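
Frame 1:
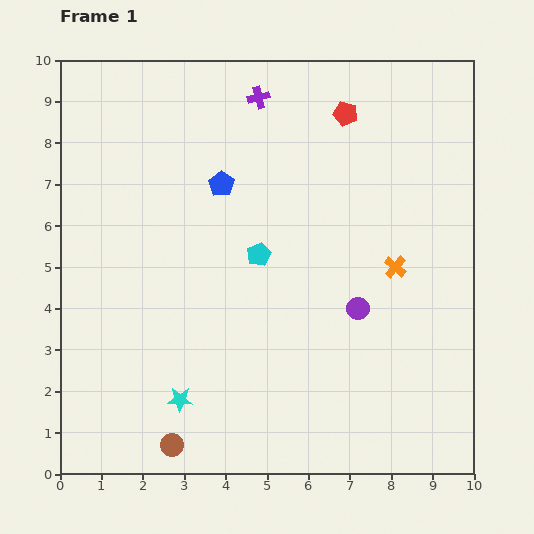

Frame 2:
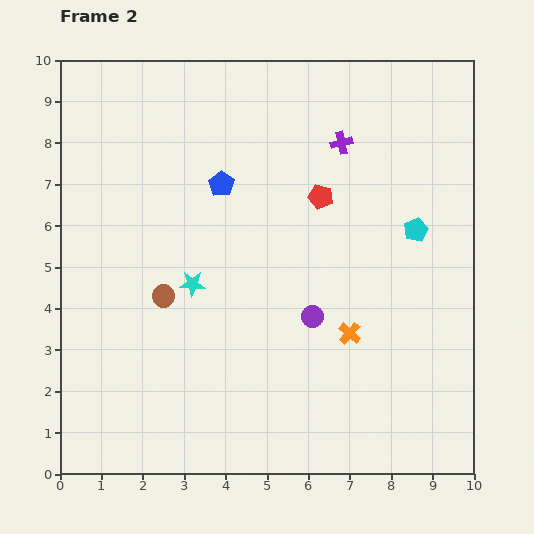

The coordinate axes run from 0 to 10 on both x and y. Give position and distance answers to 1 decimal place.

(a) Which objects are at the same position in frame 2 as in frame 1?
the blue pentagon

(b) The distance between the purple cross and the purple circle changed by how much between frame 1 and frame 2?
-1.3

Distance in frame 1: 5.6. Distance in frame 2: 4.3.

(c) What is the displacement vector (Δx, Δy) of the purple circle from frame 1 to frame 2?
(-1.1, -0.2)

The purple circle was at (7.2, 4.0) in frame 1 and (6.1, 3.8) in frame 2.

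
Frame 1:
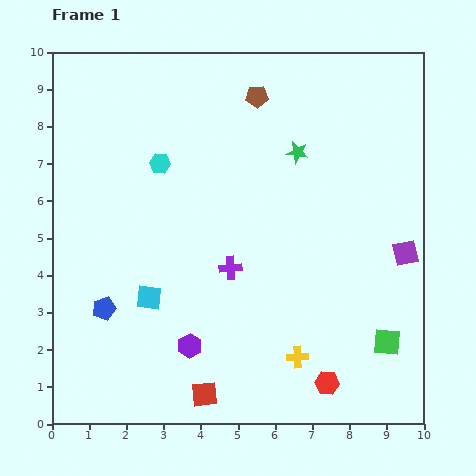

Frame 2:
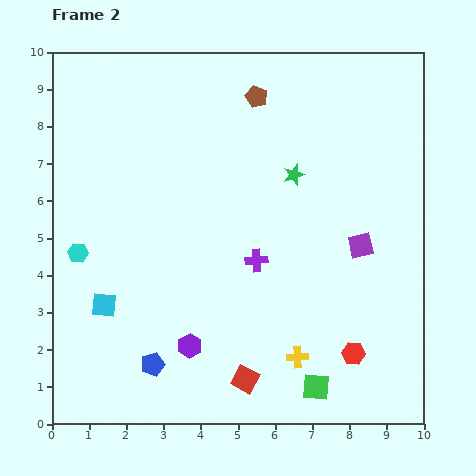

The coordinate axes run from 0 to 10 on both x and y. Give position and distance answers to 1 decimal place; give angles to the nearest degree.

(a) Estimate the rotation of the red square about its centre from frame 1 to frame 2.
34° clockwise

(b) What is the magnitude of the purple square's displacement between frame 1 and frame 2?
1.2

The purple square moved from (9.5, 4.6) to (8.3, 4.8), a distance of √(1.2² + 0.2²) ≈ 1.2.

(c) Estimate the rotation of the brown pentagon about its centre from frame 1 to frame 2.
25° clockwise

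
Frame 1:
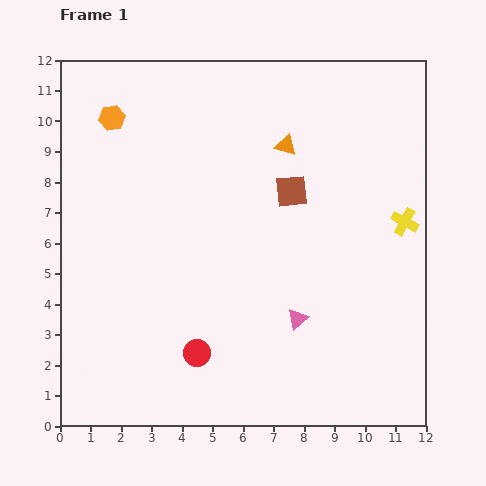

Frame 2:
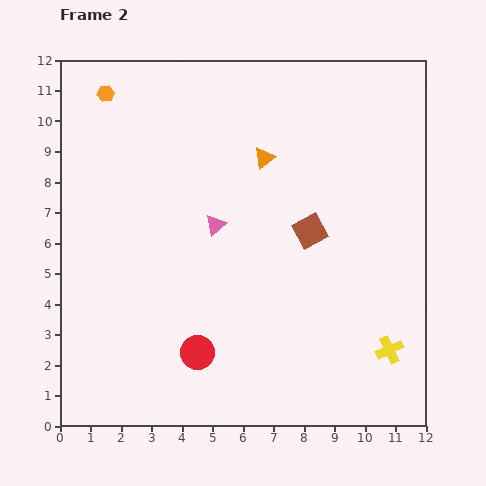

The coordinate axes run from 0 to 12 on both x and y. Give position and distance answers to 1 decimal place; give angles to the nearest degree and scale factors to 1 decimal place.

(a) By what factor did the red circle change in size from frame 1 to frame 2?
1.3×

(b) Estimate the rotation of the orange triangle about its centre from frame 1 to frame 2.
53° counter-clockwise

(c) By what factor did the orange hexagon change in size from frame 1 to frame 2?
0.7×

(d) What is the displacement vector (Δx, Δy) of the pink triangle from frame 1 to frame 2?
(-2.7, 3.1)

The pink triangle was at (7.8, 3.5) in frame 1 and (5.1, 6.6) in frame 2.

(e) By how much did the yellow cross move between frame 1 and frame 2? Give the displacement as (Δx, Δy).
(-0.5, -4.2)

The yellow cross was at (11.3, 6.7) in frame 1 and (10.8, 2.5) in frame 2.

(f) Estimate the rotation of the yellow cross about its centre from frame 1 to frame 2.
38° clockwise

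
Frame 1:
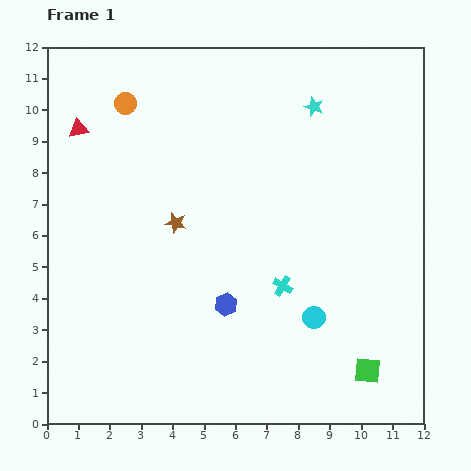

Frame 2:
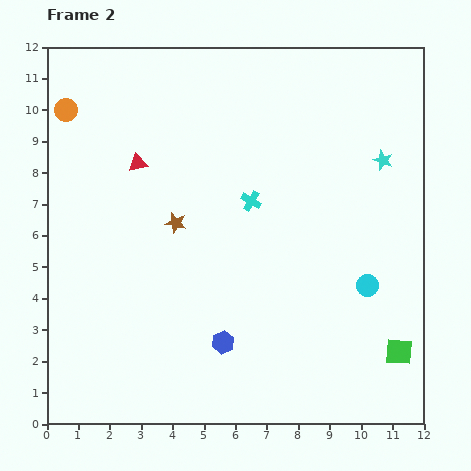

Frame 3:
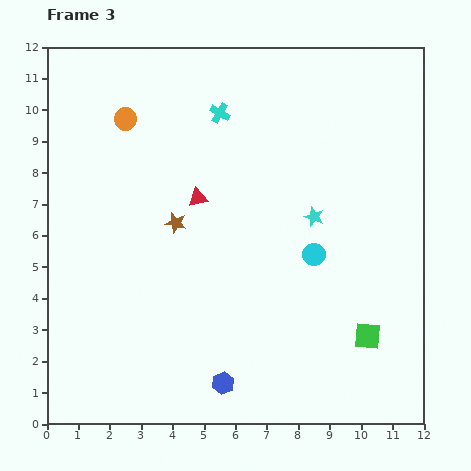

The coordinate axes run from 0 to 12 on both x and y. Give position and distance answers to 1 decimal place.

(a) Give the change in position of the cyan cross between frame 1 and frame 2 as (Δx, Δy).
(-1.0, 2.7)

The cyan cross was at (7.5, 4.4) in frame 1 and (6.5, 7.1) in frame 2.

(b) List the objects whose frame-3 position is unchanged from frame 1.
the brown star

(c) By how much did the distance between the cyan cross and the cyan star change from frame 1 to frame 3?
-1.3

Distance in frame 1: 5.8. Distance in frame 3: 4.5.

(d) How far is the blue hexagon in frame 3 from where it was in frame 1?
2.5

The blue hexagon moved from (5.7, 3.8) to (5.6, 1.3), a distance of √(0.1² + 2.5²) ≈ 2.5.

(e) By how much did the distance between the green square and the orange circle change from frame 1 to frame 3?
-1.2

Distance in frame 1: 11.5. Distance in frame 3: 10.3.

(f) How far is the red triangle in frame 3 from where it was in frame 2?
2.2

The red triangle moved from (2.9, 8.3) to (4.8, 7.2), a distance of √(1.9² + 1.1²) ≈ 2.2.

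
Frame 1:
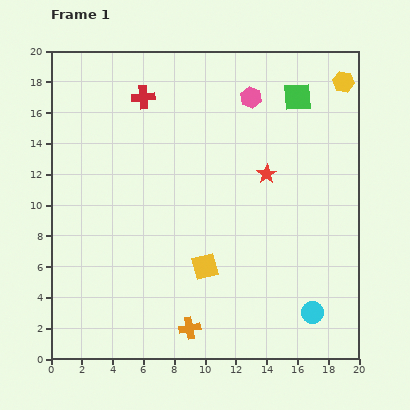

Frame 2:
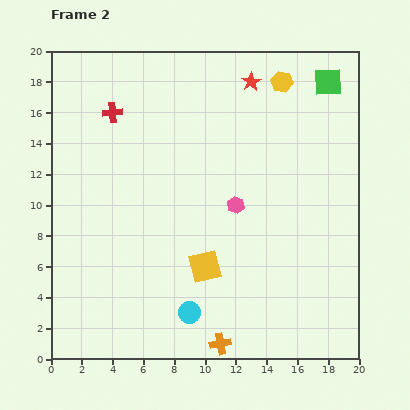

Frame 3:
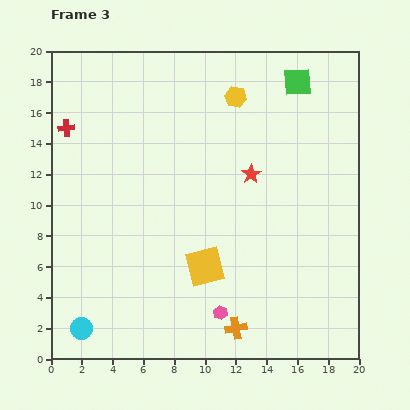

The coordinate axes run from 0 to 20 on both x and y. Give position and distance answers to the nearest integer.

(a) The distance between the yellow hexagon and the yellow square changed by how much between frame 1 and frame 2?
-2

Distance in frame 1: 15. Distance in frame 2: 13.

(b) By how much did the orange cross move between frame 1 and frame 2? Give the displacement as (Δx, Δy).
(2, -1)

The orange cross was at (9, 2) in frame 1 and (11, 1) in frame 2.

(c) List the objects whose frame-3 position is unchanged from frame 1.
the yellow square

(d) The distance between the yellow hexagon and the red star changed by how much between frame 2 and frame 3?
+3

Distance in frame 2: 2. Distance in frame 3: 5.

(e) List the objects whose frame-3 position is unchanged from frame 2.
the yellow square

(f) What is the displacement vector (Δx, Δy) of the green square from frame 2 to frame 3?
(-2, 0)

The green square was at (18, 18) in frame 2 and (16, 18) in frame 3.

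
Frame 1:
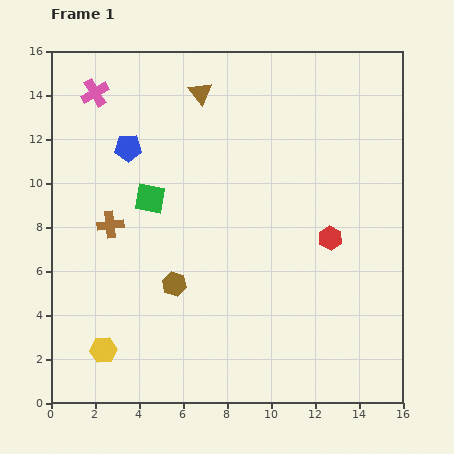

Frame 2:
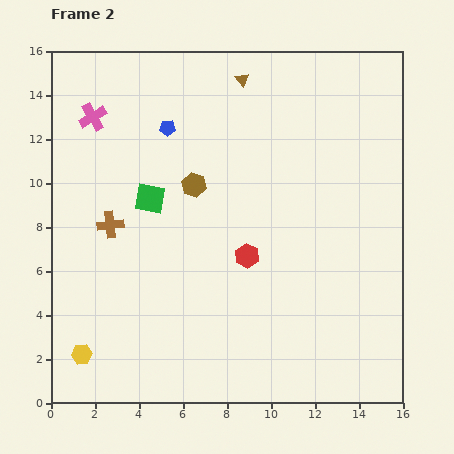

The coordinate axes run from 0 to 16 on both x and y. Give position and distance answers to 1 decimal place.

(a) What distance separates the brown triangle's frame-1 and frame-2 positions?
2.0

The brown triangle moved from (6.8, 14.1) to (8.7, 14.7), a distance of √(1.9² + 0.6²) ≈ 2.0.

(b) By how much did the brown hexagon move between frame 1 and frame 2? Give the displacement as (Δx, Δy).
(0.9, 4.5)

The brown hexagon was at (5.6, 5.4) in frame 1 and (6.5, 9.9) in frame 2.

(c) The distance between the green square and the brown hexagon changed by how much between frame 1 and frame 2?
-2.0

Distance in frame 1: 4.1. Distance in frame 2: 2.1.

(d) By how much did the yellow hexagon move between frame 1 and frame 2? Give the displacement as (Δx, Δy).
(-1.0, -0.2)

The yellow hexagon was at (2.4, 2.4) in frame 1 and (1.4, 2.2) in frame 2.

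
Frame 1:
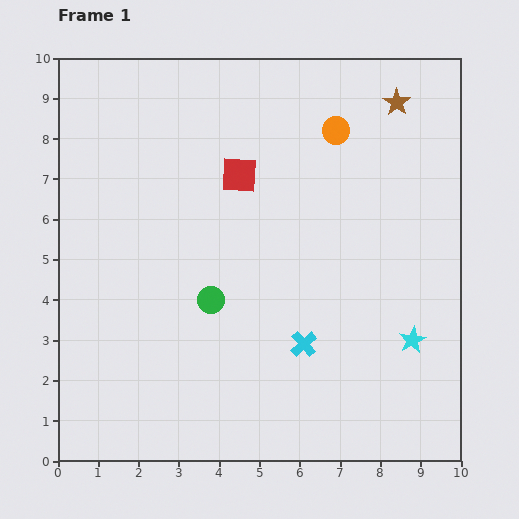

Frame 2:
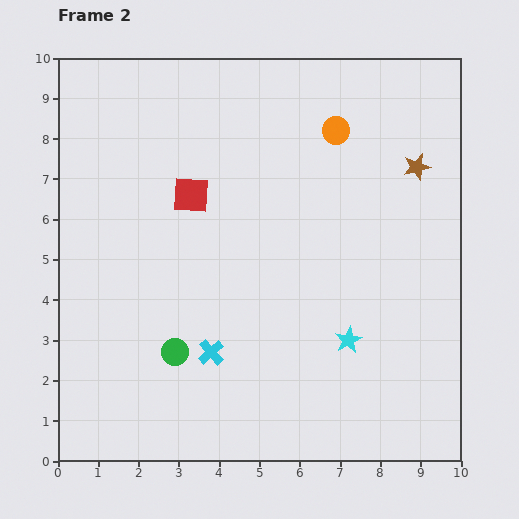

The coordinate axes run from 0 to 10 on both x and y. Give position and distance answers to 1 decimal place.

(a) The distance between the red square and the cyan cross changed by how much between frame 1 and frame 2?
-0.6

Distance in frame 1: 4.5. Distance in frame 2: 3.9.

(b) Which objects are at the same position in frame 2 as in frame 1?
the orange circle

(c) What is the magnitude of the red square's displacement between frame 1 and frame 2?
1.3

The red square moved from (4.5, 7.1) to (3.3, 6.6), a distance of √(1.2² + 0.5²) ≈ 1.3.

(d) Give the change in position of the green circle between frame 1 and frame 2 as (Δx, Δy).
(-0.9, -1.3)

The green circle was at (3.8, 4.0) in frame 1 and (2.9, 2.7) in frame 2.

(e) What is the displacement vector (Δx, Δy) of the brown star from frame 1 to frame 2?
(0.5, -1.6)

The brown star was at (8.4, 8.9) in frame 1 and (8.9, 7.3) in frame 2.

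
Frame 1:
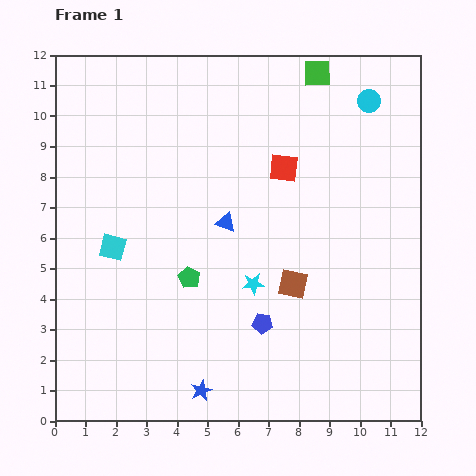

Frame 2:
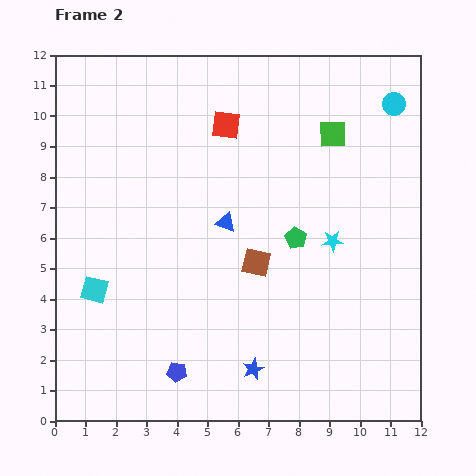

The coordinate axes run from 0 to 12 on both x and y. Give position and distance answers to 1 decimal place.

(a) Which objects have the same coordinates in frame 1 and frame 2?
the blue triangle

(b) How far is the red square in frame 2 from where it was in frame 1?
2.4

The red square moved from (7.5, 8.3) to (5.6, 9.7), a distance of √(1.9² + 1.4²) ≈ 2.4.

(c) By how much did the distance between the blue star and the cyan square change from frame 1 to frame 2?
+0.3

Distance in frame 1: 5.5. Distance in frame 2: 5.8.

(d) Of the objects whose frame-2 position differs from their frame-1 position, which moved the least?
the cyan circle

(moved 0.8)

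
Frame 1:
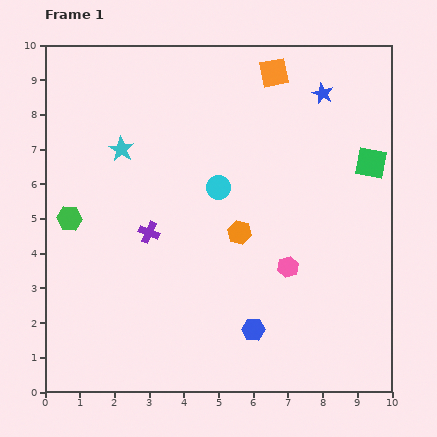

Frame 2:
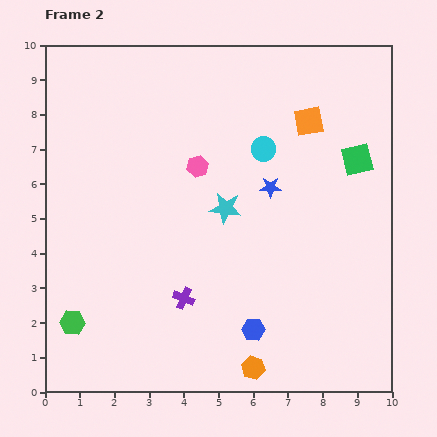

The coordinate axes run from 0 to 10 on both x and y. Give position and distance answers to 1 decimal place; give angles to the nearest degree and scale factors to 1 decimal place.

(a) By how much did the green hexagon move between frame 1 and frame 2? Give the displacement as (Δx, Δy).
(0.1, -3.0)

The green hexagon was at (0.7, 5.0) in frame 1 and (0.8, 2.0) in frame 2.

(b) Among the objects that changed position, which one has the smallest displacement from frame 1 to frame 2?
the green square

(moved 0.4)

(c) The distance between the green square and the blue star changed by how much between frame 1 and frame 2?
+0.2

Distance in frame 1: 2.4. Distance in frame 2: 2.6.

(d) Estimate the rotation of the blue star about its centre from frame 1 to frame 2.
24° counter-clockwise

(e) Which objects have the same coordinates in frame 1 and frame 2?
the blue hexagon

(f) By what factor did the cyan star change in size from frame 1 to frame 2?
1.3×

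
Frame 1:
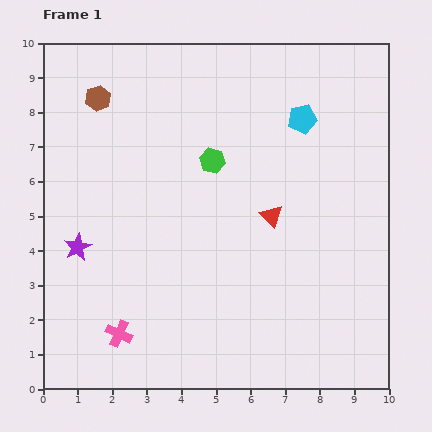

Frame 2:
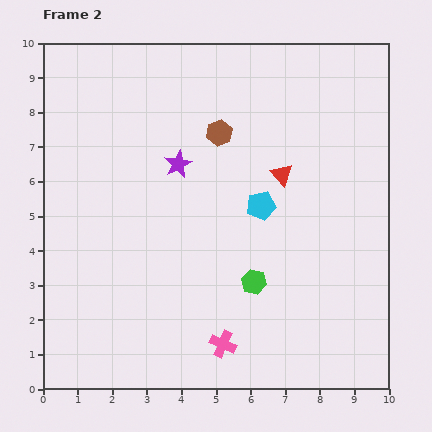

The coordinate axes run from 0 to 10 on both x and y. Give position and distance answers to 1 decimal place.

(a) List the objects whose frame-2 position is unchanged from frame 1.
none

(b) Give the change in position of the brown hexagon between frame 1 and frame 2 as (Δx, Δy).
(3.5, -1.0)

The brown hexagon was at (1.6, 8.4) in frame 1 and (5.1, 7.4) in frame 2.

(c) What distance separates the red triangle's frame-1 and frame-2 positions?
1.2

The red triangle moved from (6.6, 5.0) to (6.9, 6.2), a distance of √(0.3² + 1.2²) ≈ 1.2.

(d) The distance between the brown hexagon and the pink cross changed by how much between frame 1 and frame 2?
-0.7

Distance in frame 1: 6.8. Distance in frame 2: 6.1.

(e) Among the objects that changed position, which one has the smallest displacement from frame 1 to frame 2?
the red triangle

(moved 1.2)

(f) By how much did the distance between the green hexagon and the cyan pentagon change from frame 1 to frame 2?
-0.7

Distance in frame 1: 2.9. Distance in frame 2: 2.2.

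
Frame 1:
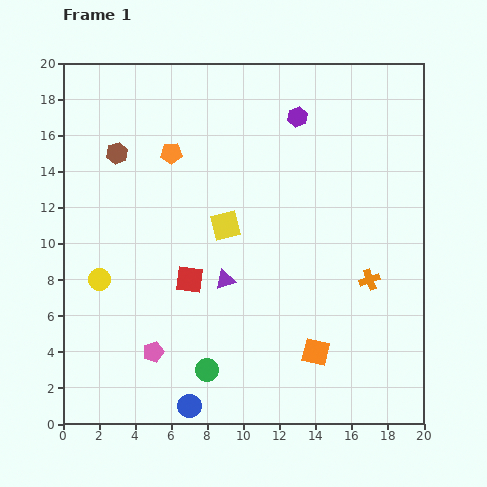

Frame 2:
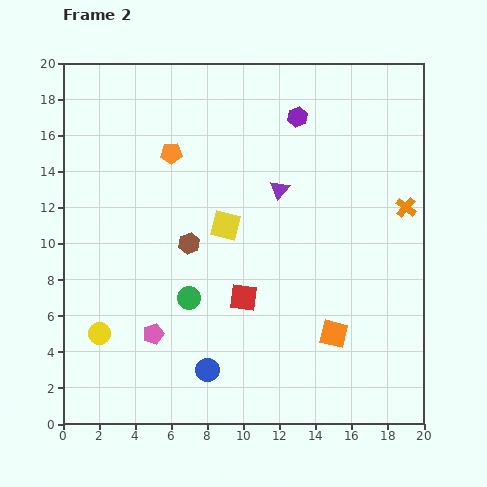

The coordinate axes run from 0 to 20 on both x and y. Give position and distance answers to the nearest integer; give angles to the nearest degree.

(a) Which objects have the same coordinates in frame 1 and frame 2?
the yellow square, the orange pentagon, the purple hexagon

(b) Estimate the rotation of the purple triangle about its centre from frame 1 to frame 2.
33° counter-clockwise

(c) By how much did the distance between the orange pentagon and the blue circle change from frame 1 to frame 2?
-2

Distance in frame 1: 14. Distance in frame 2: 12.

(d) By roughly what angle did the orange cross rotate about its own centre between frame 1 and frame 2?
32° counter-clockwise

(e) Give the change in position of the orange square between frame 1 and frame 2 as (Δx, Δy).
(1, 1)

The orange square was at (14, 4) in frame 1 and (15, 5) in frame 2.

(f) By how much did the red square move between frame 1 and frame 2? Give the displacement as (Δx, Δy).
(3, -1)

The red square was at (7, 8) in frame 1 and (10, 7) in frame 2.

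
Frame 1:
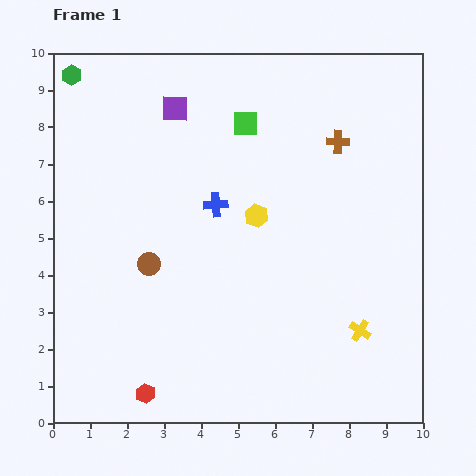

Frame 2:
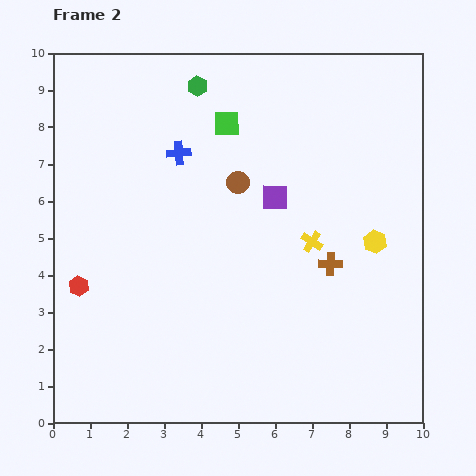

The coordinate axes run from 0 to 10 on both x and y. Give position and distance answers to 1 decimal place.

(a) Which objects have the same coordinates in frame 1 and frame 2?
none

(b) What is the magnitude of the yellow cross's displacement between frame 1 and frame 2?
2.7

The yellow cross moved from (8.3, 2.5) to (7.0, 4.9), a distance of √(1.3² + 2.4²) ≈ 2.7.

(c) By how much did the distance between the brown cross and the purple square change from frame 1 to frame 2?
-2.2

Distance in frame 1: 4.5. Distance in frame 2: 2.3.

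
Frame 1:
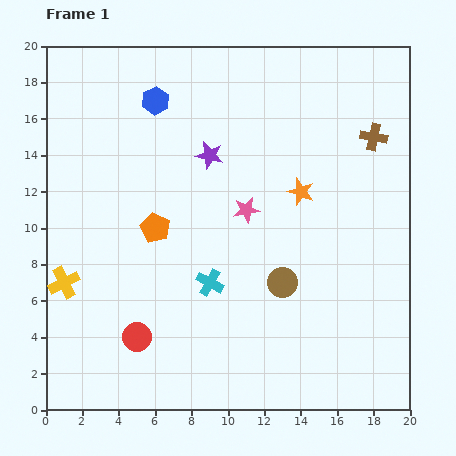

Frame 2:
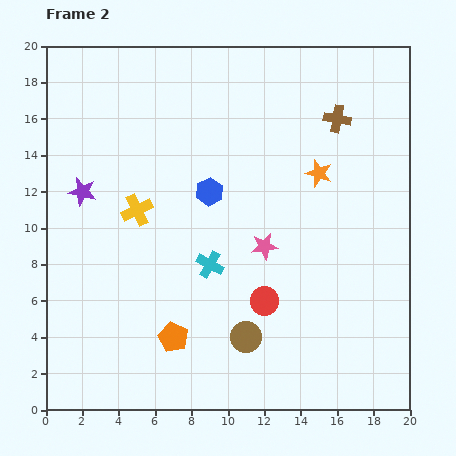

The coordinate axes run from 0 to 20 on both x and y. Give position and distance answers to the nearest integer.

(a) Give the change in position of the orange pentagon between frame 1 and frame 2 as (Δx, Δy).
(1, -6)

The orange pentagon was at (6, 10) in frame 1 and (7, 4) in frame 2.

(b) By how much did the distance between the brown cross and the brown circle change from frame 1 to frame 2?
+4

Distance in frame 1: 9. Distance in frame 2: 13.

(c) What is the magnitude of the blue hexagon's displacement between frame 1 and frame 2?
6

The blue hexagon moved from (6, 17) to (9, 12), a distance of √(3² + 5²) ≈ 6.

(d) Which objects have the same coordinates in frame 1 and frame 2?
none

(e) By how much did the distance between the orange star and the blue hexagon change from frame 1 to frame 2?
-3

Distance in frame 1: 9. Distance in frame 2: 6.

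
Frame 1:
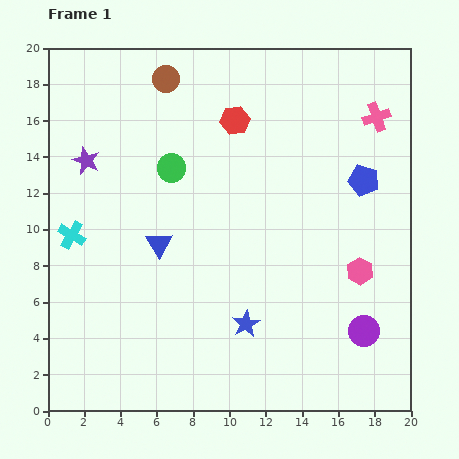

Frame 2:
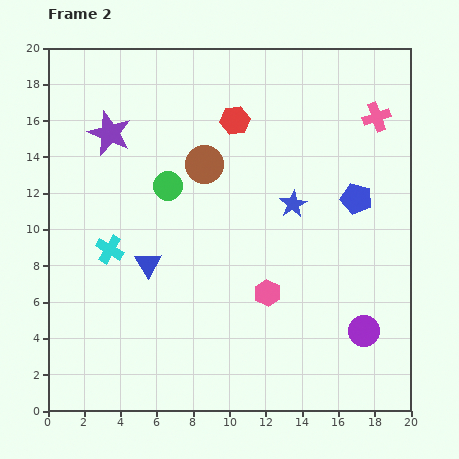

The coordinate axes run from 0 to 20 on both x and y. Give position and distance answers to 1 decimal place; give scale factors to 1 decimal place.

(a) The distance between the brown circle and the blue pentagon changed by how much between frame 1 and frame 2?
-3.7

Distance in frame 1: 12.3. Distance in frame 2: 8.6.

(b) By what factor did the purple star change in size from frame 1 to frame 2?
1.6×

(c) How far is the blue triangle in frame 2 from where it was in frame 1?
1.3

The blue triangle moved from (6.1, 9.2) to (5.5, 8.1), a distance of √(0.6² + 1.1²) ≈ 1.3.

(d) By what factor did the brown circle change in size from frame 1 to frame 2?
1.4×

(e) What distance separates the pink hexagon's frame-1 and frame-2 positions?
5.2

The pink hexagon moved from (17.2, 7.7) to (12.1, 6.5), a distance of √(5.1² + 1.2²) ≈ 5.2.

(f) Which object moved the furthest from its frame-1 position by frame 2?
the blue star

(moved 7.1; next 5.2)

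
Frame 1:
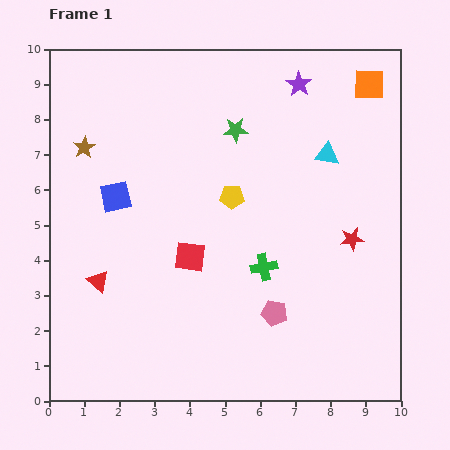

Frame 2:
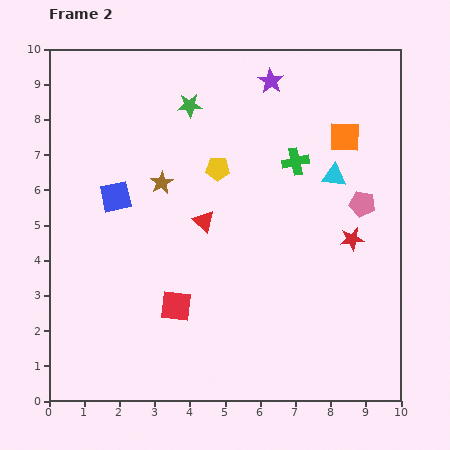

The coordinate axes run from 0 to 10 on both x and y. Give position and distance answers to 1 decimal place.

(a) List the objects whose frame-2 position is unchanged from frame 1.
the blue square, the red star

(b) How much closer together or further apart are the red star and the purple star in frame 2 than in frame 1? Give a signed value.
+0.5

Distance in frame 1: 4.6. Distance in frame 2: 5.1.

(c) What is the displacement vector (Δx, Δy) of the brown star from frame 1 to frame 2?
(2.2, -1.0)

The brown star was at (1.0, 7.2) in frame 1 and (3.2, 6.2) in frame 2.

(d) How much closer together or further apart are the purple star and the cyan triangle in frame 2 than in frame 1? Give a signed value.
+1.0

Distance in frame 1: 2.2. Distance in frame 2: 3.2.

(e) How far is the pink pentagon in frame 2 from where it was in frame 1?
4.0

The pink pentagon moved from (6.4, 2.5) to (8.9, 5.6), a distance of √(2.5² + 3.1²) ≈ 4.0.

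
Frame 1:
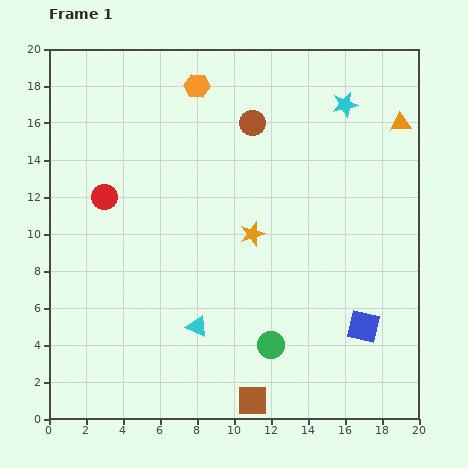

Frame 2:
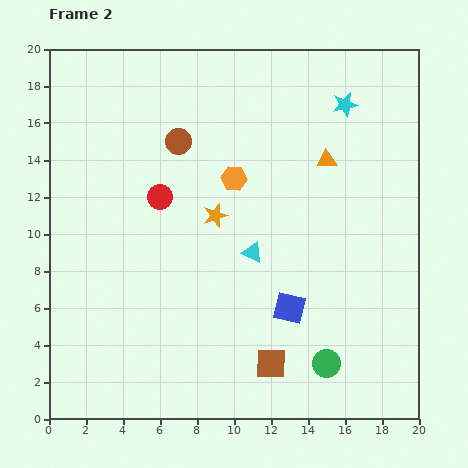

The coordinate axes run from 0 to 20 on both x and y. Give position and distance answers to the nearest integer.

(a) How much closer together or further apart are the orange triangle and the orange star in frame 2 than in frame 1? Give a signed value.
-3

Distance in frame 1: 10. Distance in frame 2: 7.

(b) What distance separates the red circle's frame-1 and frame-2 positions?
3

The red circle moved from (3, 12) to (6, 12), a distance of √(3² + 0²) ≈ 3.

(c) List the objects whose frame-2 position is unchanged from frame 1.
the cyan star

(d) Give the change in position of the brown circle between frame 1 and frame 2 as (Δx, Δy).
(-4, -1)

The brown circle was at (11, 16) in frame 1 and (7, 15) in frame 2.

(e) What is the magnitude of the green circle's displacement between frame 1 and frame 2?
3

The green circle moved from (12, 4) to (15, 3), a distance of √(3² + 1²) ≈ 3.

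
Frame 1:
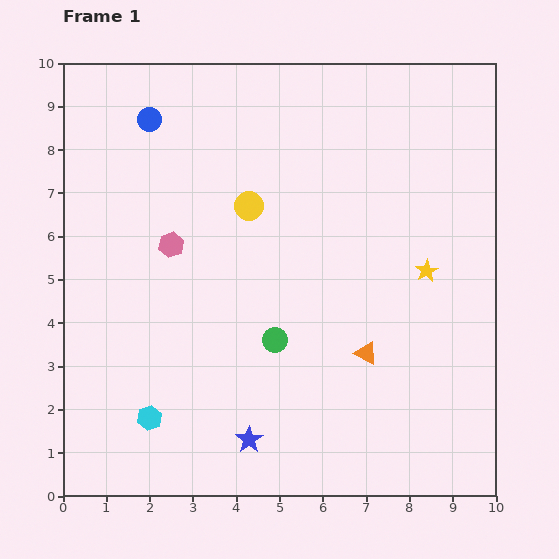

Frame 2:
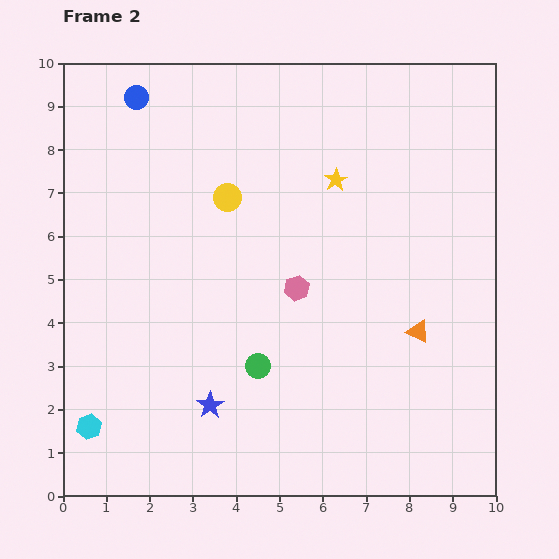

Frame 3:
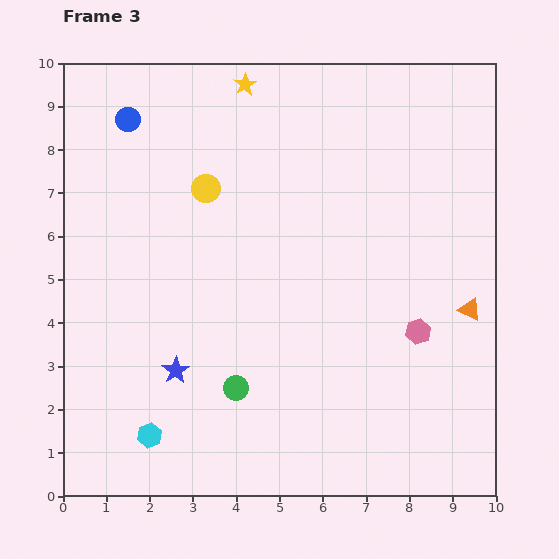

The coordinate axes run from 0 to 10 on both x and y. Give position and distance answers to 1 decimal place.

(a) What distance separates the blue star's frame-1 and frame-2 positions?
1.2

The blue star moved from (4.3, 1.3) to (3.4, 2.1), a distance of √(0.9² + 0.8²) ≈ 1.2.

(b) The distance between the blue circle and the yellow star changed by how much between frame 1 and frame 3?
-4.5

Distance in frame 1: 7.3. Distance in frame 3: 2.8.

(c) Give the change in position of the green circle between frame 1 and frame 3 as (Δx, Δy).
(-0.9, -1.1)

The green circle was at (4.9, 3.6) in frame 1 and (4.0, 2.5) in frame 3.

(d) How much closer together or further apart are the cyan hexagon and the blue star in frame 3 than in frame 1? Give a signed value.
-0.8

Distance in frame 1: 2.4. Distance in frame 3: 1.6.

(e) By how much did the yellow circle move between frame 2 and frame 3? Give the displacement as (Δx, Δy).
(-0.5, 0.2)

The yellow circle was at (3.8, 6.9) in frame 2 and (3.3, 7.1) in frame 3.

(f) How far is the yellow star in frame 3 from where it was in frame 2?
3.0

The yellow star moved from (6.3, 7.3) to (4.2, 9.5), a distance of √(2.1² + 2.2²) ≈ 3.0.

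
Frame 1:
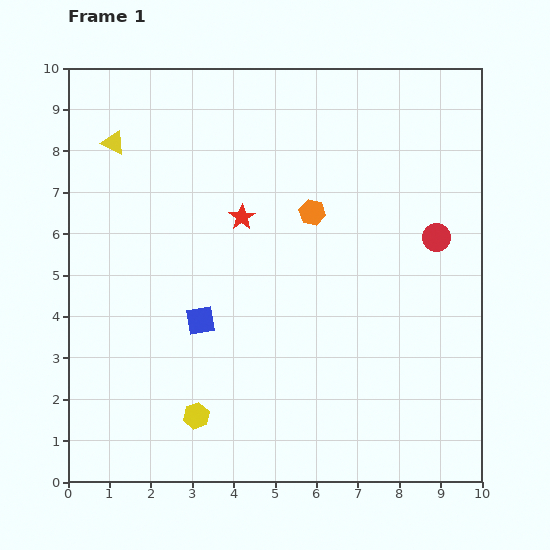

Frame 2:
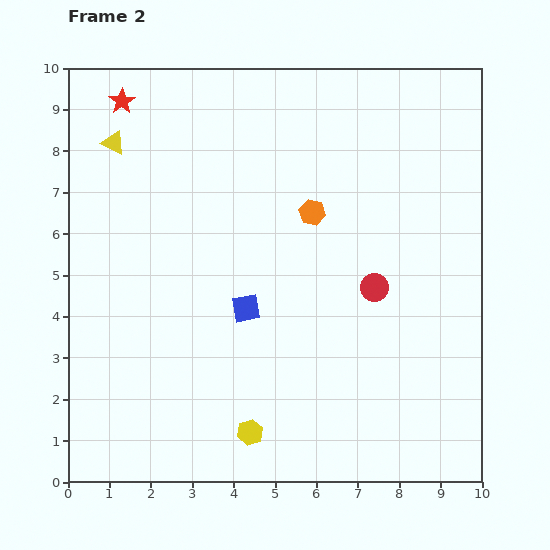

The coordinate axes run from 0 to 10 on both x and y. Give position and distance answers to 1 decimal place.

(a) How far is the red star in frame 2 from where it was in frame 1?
4.0

The red star moved from (4.2, 6.4) to (1.3, 9.2), a distance of √(2.9² + 2.8²) ≈ 4.0.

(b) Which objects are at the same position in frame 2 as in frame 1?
the orange hexagon, the yellow triangle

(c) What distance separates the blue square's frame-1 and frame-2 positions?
1.1

The blue square moved from (3.2, 3.9) to (4.3, 4.2), a distance of √(1.1² + 0.3²) ≈ 1.1.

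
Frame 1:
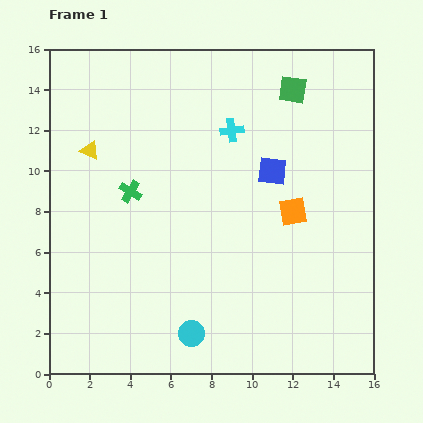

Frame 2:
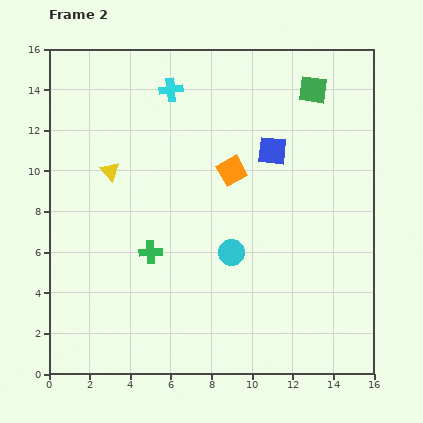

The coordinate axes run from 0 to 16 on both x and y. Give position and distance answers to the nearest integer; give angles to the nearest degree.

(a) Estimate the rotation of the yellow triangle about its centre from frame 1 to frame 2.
24° clockwise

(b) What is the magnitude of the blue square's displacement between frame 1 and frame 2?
1

The blue square moved from (11, 10) to (11, 11), a distance of √(0² + 1²) ≈ 1.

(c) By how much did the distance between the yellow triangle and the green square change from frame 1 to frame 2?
+1

Distance in frame 1: 10. Distance in frame 2: 11.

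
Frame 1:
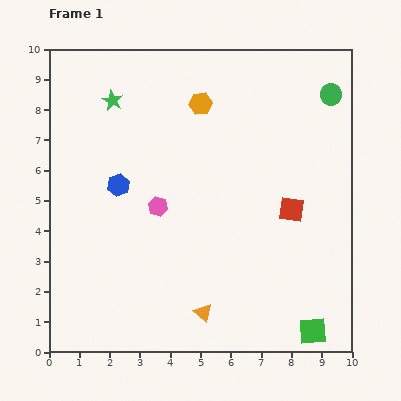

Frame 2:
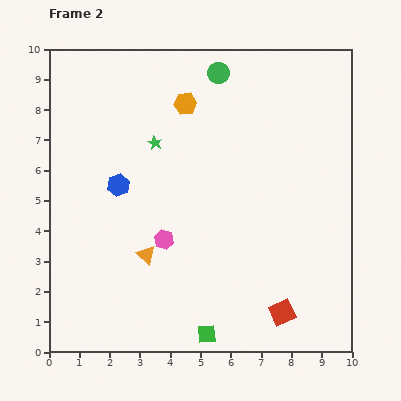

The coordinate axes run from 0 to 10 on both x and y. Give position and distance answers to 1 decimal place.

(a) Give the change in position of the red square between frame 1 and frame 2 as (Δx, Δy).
(-0.3, -3.4)

The red square was at (8.0, 4.7) in frame 1 and (7.7, 1.3) in frame 2.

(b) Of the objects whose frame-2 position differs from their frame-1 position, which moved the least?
the orange hexagon

(moved 0.5)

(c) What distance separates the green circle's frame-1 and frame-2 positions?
3.8

The green circle moved from (9.3, 8.5) to (5.6, 9.2), a distance of √(3.7² + 0.7²) ≈ 3.8.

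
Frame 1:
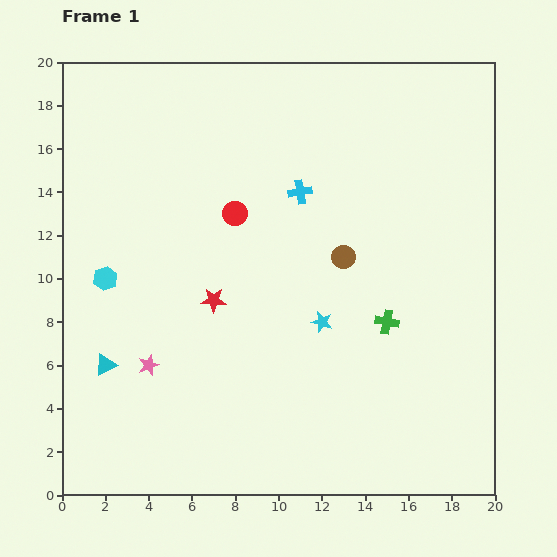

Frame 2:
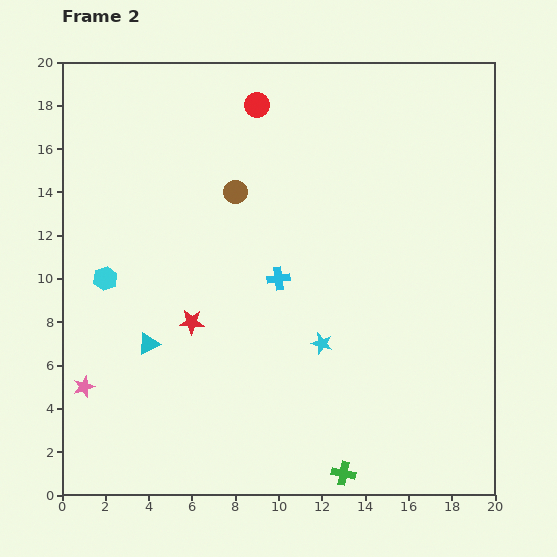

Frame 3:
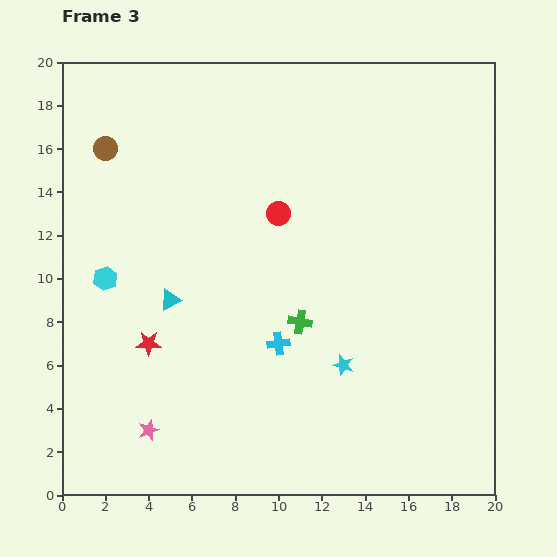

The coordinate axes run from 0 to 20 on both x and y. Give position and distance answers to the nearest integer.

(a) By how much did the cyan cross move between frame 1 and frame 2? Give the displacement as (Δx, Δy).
(-1, -4)

The cyan cross was at (11, 14) in frame 1 and (10, 10) in frame 2.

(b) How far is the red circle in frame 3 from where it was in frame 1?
2

The red circle moved from (8, 13) to (10, 13), a distance of √(2² + 0²) ≈ 2.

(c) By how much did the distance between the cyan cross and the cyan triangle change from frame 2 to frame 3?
-2

Distance in frame 2: 7. Distance in frame 3: 5.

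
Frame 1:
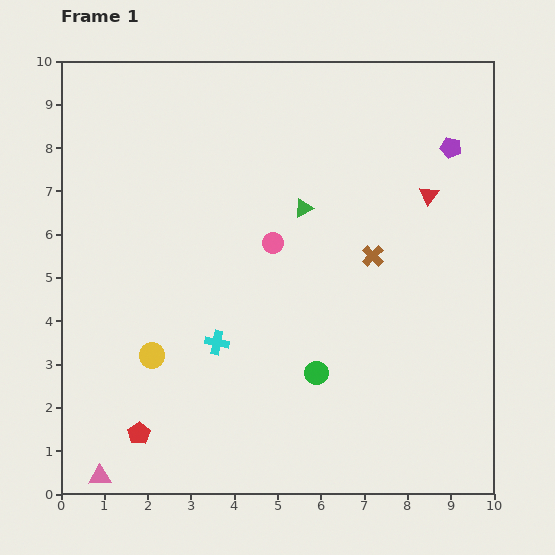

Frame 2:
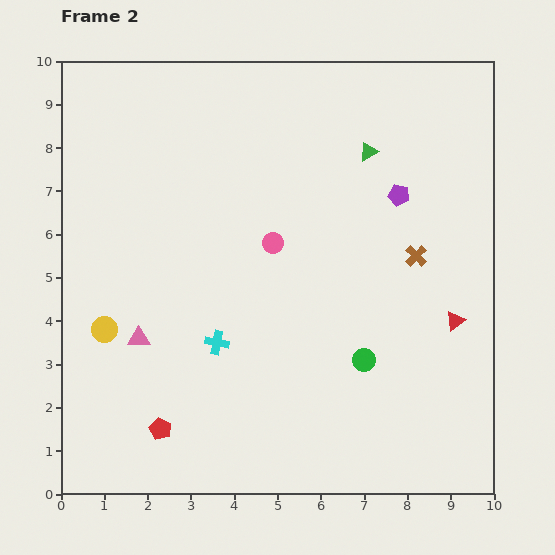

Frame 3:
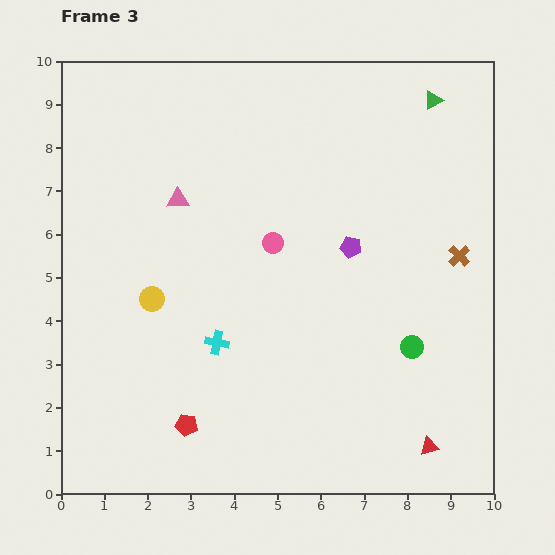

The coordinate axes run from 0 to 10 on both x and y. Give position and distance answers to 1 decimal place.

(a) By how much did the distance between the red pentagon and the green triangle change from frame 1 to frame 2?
+1.6

Distance in frame 1: 6.4. Distance in frame 2: 8.0.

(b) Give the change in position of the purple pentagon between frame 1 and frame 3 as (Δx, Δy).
(-2.3, -2.3)

The purple pentagon was at (9.0, 8.0) in frame 1 and (6.7, 5.7) in frame 3.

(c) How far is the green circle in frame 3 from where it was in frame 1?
2.3

The green circle moved from (5.9, 2.8) to (8.1, 3.4), a distance of √(2.2² + 0.6²) ≈ 2.3.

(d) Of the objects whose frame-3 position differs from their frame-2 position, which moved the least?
the red pentagon

(moved 0.6)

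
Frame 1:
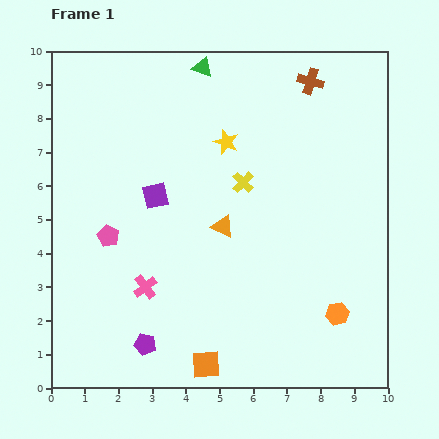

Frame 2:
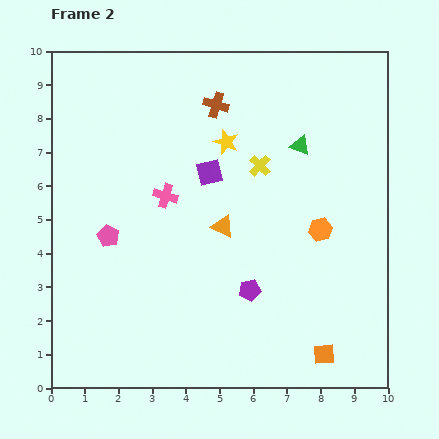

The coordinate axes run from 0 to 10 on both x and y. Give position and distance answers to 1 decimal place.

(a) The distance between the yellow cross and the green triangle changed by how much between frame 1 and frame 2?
-2.3

Distance in frame 1: 3.6. Distance in frame 2: 1.3.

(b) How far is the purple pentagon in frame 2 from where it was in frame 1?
3.5

The purple pentagon moved from (2.8, 1.3) to (5.9, 2.9), a distance of √(3.1² + 1.6²) ≈ 3.5.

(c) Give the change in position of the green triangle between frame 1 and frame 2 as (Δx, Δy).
(2.9, -2.3)

The green triangle was at (4.5, 9.5) in frame 1 and (7.4, 7.2) in frame 2.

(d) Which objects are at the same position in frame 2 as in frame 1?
the pink pentagon, the orange triangle, the yellow star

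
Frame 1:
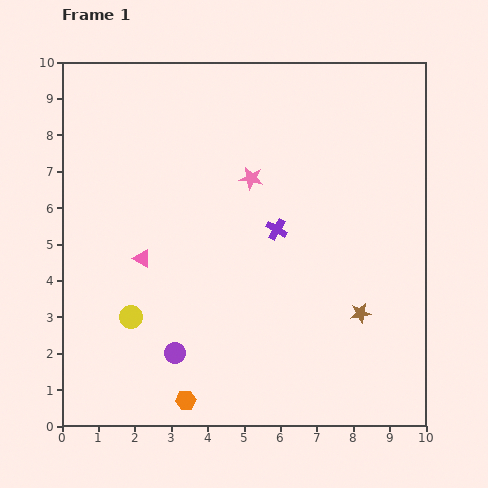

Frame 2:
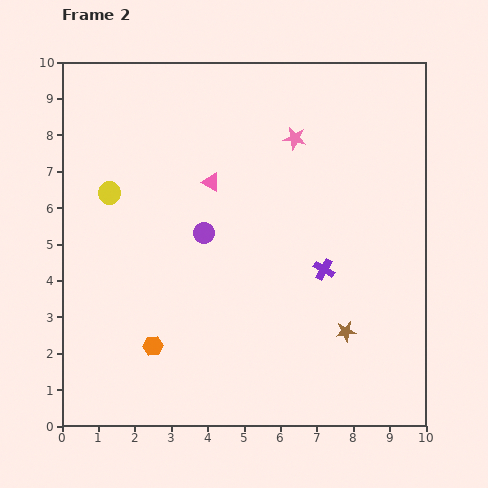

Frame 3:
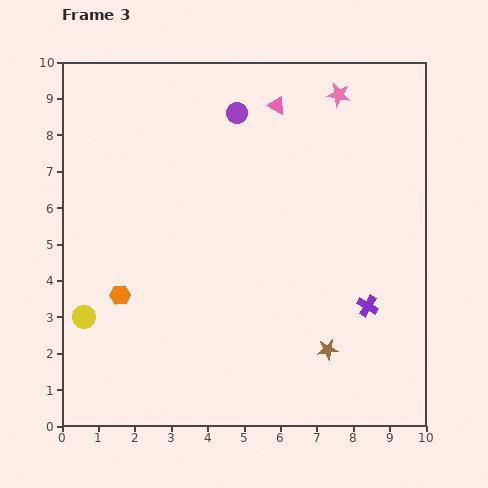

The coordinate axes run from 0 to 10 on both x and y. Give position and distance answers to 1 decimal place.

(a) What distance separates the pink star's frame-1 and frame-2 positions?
1.6

The pink star moved from (5.2, 6.8) to (6.4, 7.9), a distance of √(1.2² + 1.1²) ≈ 1.6.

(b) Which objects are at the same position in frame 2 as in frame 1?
none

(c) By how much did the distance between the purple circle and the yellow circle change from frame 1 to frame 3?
+5.4

Distance in frame 1: 1.6. Distance in frame 3: 7.0.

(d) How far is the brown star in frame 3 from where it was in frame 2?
0.7

The brown star moved from (7.8, 2.6) to (7.3, 2.1), a distance of √(0.5² + 0.5²) ≈ 0.7.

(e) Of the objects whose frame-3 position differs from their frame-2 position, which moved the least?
the brown star

(moved 0.7)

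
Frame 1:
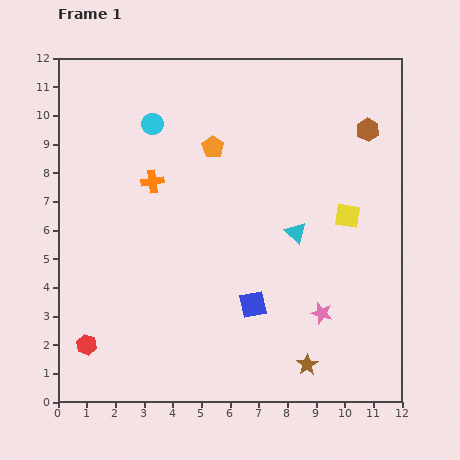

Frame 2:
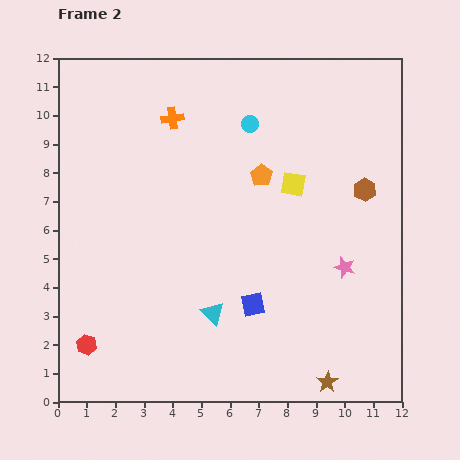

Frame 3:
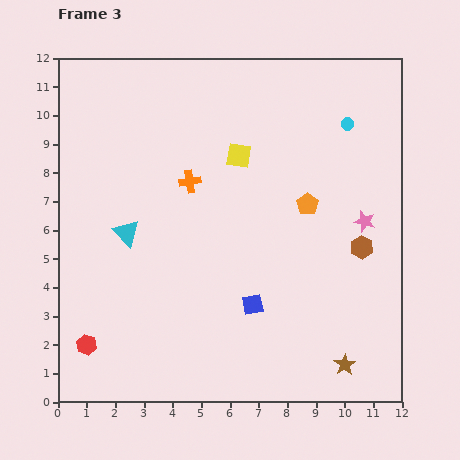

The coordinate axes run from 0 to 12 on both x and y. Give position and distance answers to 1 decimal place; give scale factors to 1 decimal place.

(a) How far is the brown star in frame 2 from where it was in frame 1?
0.9

The brown star moved from (8.7, 1.3) to (9.4, 0.7), a distance of √(0.7² + 0.6²) ≈ 0.9.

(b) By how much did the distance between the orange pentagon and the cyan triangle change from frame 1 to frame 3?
+2.2

Distance in frame 1: 4.2. Distance in frame 3: 6.4.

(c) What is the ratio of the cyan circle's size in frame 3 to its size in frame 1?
0.6×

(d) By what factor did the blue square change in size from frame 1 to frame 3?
0.8×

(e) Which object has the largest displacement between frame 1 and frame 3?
the cyan circle

(moved 6.8; next 5.9)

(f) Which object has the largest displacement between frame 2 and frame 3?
the cyan triangle

(moved 4.1; next 3.4)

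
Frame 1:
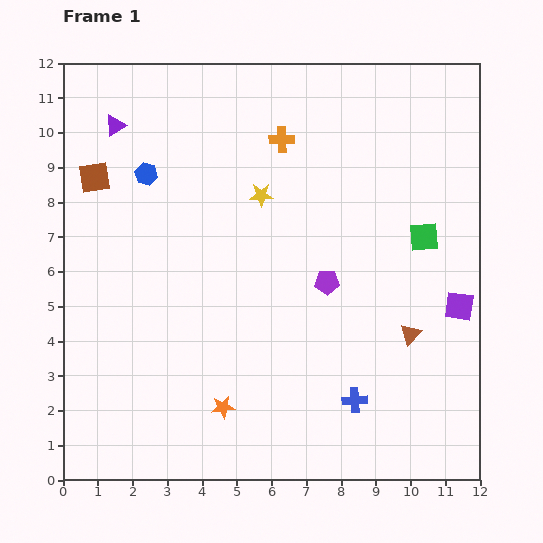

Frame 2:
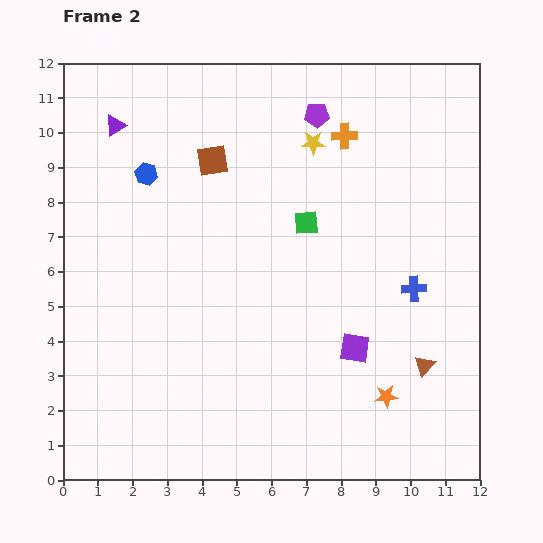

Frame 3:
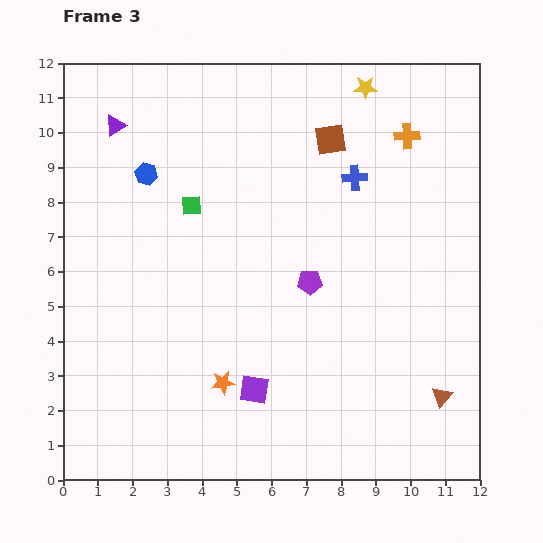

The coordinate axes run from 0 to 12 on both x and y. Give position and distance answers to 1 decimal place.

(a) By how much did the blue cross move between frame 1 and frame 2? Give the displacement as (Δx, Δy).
(1.7, 3.2)

The blue cross was at (8.4, 2.3) in frame 1 and (10.1, 5.5) in frame 2.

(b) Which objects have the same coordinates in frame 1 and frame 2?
the blue hexagon, the purple triangle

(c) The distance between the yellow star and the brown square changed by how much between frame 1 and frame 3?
-3.0

Distance in frame 1: 4.8. Distance in frame 3: 1.8.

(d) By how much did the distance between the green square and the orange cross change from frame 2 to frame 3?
+3.8

Distance in frame 2: 2.7. Distance in frame 3: 6.5.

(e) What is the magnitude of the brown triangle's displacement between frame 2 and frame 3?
1.0

The brown triangle moved from (10.4, 3.3) to (10.9, 2.4), a distance of √(0.5² + 0.9²) ≈ 1.0.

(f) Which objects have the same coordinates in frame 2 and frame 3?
the blue hexagon, the purple triangle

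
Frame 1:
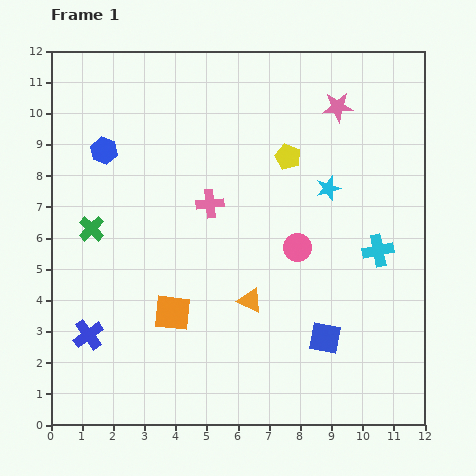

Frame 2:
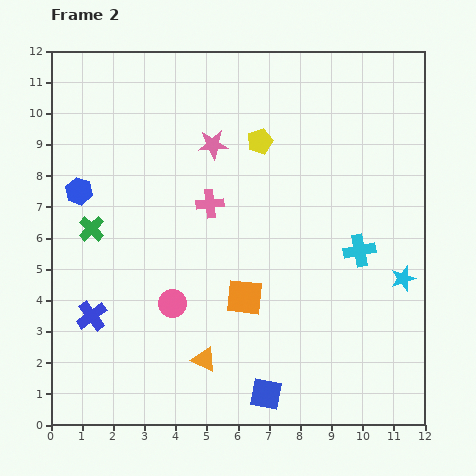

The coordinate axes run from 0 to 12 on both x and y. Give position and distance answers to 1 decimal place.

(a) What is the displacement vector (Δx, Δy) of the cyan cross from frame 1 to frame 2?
(-0.6, 0.0)

The cyan cross was at (10.5, 5.6) in frame 1 and (9.9, 5.6) in frame 2.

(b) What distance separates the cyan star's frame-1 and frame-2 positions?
3.8

The cyan star moved from (8.9, 7.6) to (11.3, 4.7), a distance of √(2.4² + 2.9²) ≈ 3.8.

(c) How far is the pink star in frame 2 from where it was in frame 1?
4.2

The pink star moved from (9.2, 10.2) to (5.2, 9.0), a distance of √(4.0² + 1.2²) ≈ 4.2.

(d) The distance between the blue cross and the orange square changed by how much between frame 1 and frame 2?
+2.1

Distance in frame 1: 2.8. Distance in frame 2: 4.9.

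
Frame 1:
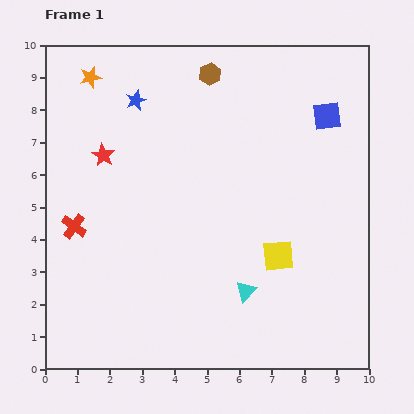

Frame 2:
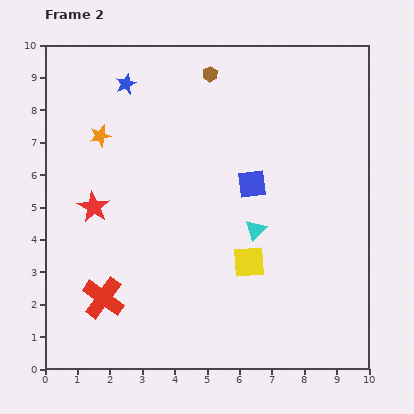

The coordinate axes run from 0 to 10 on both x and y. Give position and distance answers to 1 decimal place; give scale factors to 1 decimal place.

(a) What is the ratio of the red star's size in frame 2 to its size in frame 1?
1.4×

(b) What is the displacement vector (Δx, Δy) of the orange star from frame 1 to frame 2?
(0.3, -1.8)

The orange star was at (1.4, 9.0) in frame 1 and (1.7, 7.2) in frame 2.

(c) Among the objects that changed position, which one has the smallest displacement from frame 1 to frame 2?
the blue star

(moved 0.6)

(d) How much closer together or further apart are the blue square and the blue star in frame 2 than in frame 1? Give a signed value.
-0.9

Distance in frame 1: 5.9. Distance in frame 2: 5.0.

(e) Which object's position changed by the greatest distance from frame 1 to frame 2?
the blue square

(moved 3.1; next 2.4)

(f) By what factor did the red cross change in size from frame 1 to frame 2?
1.7×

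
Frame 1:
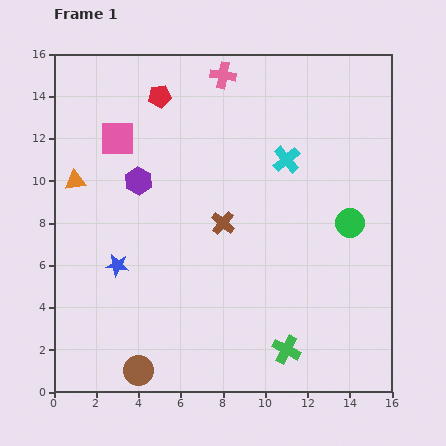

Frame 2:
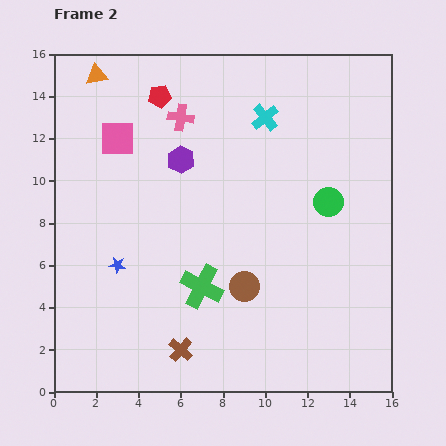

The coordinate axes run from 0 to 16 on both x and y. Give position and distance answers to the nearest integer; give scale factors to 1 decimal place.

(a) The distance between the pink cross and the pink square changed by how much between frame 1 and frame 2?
-3

Distance in frame 1: 6. Distance in frame 2: 3.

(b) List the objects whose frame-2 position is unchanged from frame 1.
the blue star, the pink square, the red pentagon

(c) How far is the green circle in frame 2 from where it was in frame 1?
1

The green circle moved from (14, 8) to (13, 9), a distance of √(1² + 1²) ≈ 1.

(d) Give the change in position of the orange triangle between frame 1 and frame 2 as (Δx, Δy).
(1, 5)

The orange triangle was at (1, 10) in frame 1 and (2, 15) in frame 2.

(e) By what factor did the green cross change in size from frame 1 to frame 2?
1.5×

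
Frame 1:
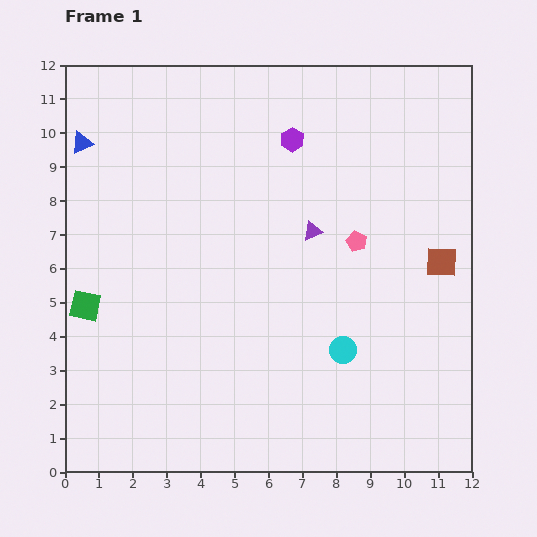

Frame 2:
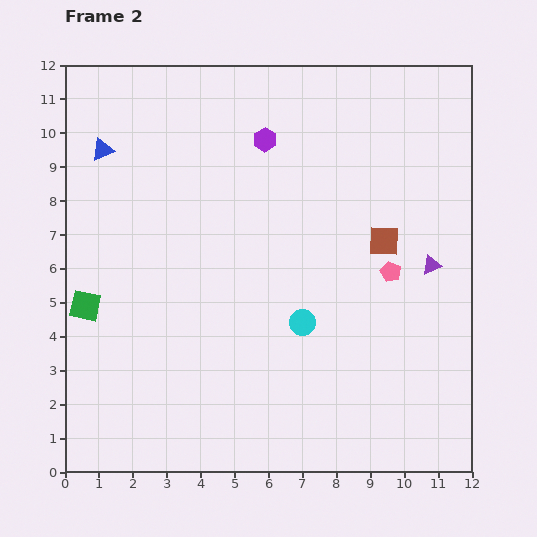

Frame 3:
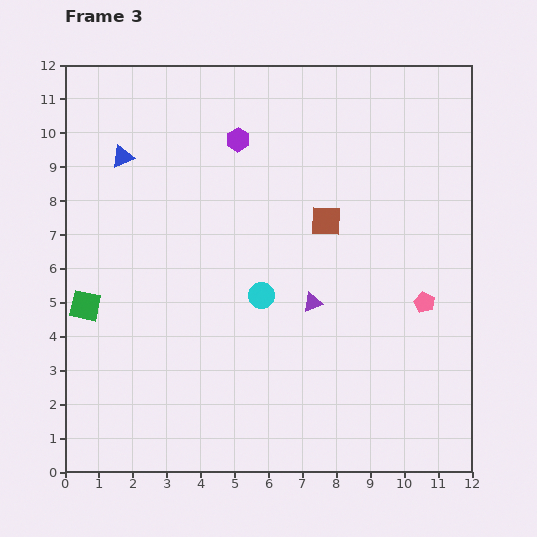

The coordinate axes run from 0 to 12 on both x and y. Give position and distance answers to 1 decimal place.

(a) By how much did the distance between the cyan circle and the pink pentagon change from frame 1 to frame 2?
-0.2

Distance in frame 1: 3.2. Distance in frame 2: 3.0.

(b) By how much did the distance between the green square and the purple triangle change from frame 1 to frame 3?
-0.4

Distance in frame 1: 7.1. Distance in frame 3: 6.7.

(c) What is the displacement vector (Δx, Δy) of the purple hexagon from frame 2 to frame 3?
(-0.8, 0.0)

The purple hexagon was at (5.9, 9.8) in frame 2 and (5.1, 9.8) in frame 3.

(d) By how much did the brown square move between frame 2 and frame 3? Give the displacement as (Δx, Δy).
(-1.7, 0.6)

The brown square was at (9.4, 6.8) in frame 2 and (7.7, 7.4) in frame 3.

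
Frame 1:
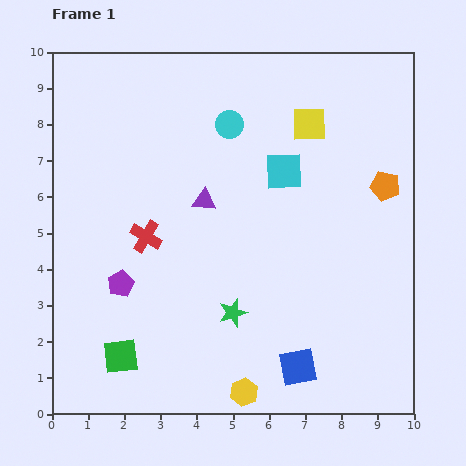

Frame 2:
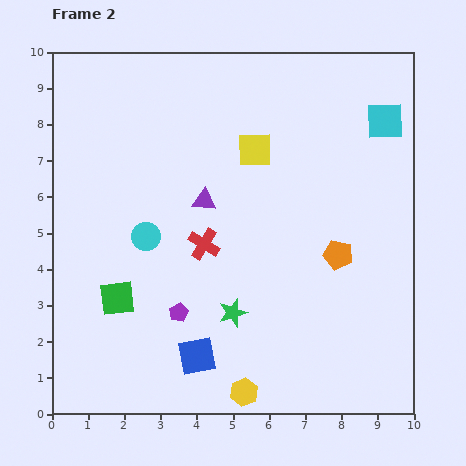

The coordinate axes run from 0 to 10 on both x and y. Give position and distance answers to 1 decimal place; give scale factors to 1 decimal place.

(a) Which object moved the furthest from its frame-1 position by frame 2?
the cyan circle

(moved 3.9; next 3.1)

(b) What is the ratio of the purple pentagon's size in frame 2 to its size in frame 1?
0.7×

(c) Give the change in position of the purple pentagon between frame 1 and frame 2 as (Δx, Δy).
(1.6, -0.8)

The purple pentagon was at (1.9, 3.6) in frame 1 and (3.5, 2.8) in frame 2.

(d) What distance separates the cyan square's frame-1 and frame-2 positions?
3.1

The cyan square moved from (6.4, 6.7) to (9.2, 8.1), a distance of √(2.8² + 1.4²) ≈ 3.1.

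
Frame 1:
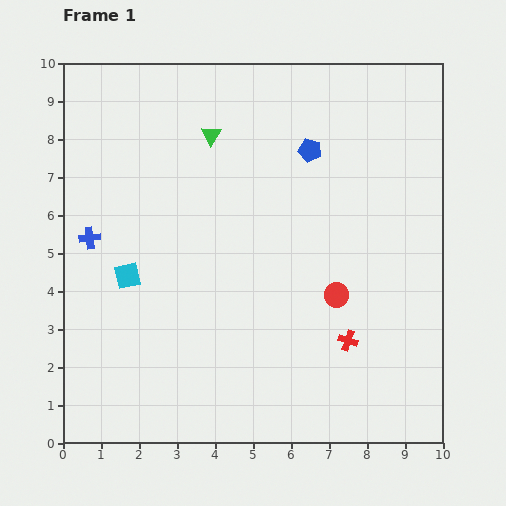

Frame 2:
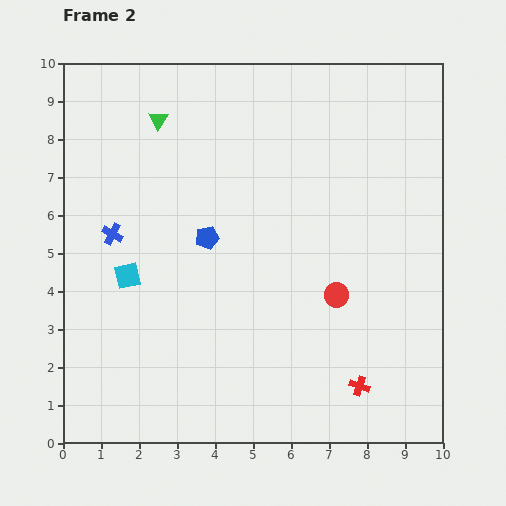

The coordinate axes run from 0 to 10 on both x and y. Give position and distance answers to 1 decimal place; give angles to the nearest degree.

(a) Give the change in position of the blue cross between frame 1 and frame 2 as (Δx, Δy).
(0.6, 0.1)

The blue cross was at (0.7, 5.4) in frame 1 and (1.3, 5.5) in frame 2.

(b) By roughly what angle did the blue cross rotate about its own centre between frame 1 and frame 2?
35° clockwise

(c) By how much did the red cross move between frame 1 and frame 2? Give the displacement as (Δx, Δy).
(0.3, -1.2)

The red cross was at (7.5, 2.7) in frame 1 and (7.8, 1.5) in frame 2.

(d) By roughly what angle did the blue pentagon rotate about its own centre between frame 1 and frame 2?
27° counter-clockwise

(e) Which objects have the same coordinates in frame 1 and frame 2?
the cyan square, the red circle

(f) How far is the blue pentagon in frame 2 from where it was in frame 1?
3.5

The blue pentagon moved from (6.5, 7.7) to (3.8, 5.4), a distance of √(2.7² + 2.3²) ≈ 3.5.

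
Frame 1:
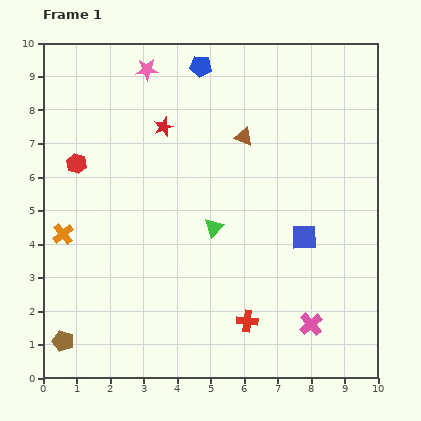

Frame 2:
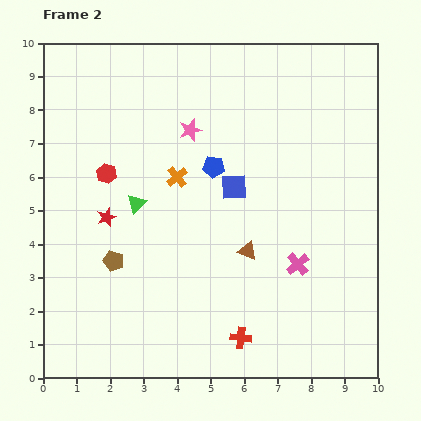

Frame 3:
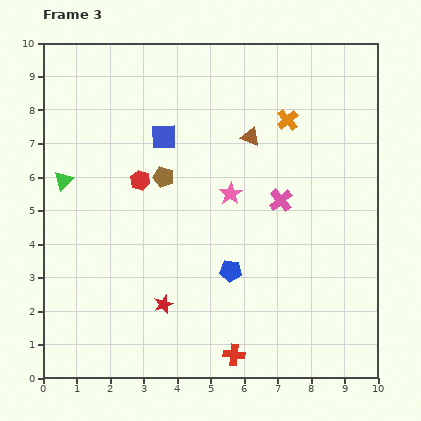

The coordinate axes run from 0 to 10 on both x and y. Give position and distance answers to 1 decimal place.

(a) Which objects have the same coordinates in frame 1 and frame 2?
none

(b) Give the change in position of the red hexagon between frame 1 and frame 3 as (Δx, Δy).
(1.9, -0.5)

The red hexagon was at (1.0, 6.4) in frame 1 and (2.9, 5.9) in frame 3.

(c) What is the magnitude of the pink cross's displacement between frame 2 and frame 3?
2.0

The pink cross moved from (7.6, 3.4) to (7.1, 5.3), a distance of √(0.5² + 1.9²) ≈ 2.0.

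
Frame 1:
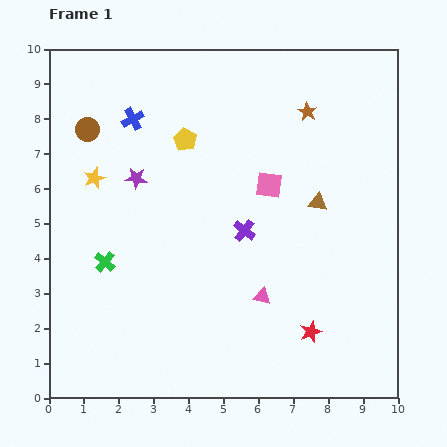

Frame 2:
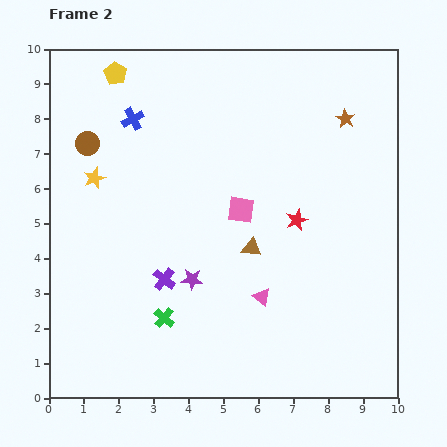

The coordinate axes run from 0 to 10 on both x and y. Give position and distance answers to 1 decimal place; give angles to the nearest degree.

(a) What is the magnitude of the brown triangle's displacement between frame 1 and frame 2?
2.3

The brown triangle moved from (7.7, 5.6) to (5.8, 4.3), a distance of √(1.9² + 1.3²) ≈ 2.3.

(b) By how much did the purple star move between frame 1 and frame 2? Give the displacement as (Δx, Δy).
(1.6, -2.9)

The purple star was at (2.5, 6.3) in frame 1 and (4.1, 3.4) in frame 2.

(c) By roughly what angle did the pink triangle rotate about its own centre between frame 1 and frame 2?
26° clockwise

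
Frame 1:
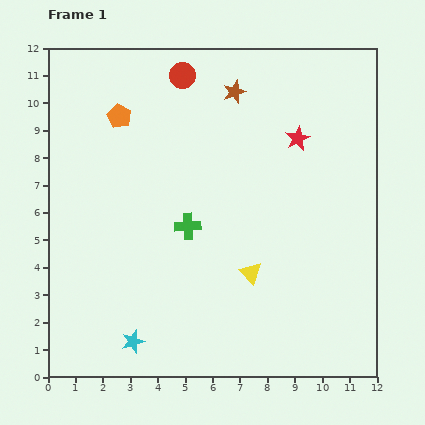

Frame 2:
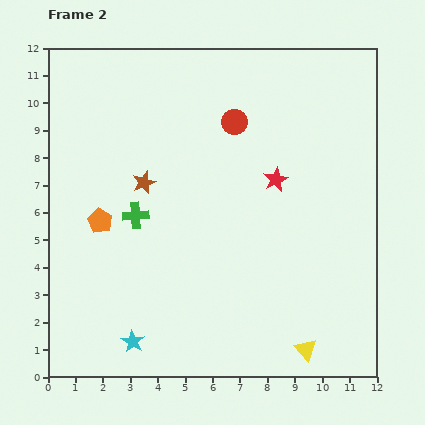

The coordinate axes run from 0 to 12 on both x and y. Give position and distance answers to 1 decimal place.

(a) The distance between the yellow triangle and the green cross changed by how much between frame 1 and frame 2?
+5.0

Distance in frame 1: 2.9. Distance in frame 2: 7.9.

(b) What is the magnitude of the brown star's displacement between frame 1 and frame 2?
4.7

The brown star moved from (6.8, 10.4) to (3.5, 7.1), a distance of √(3.3² + 3.3²) ≈ 4.7.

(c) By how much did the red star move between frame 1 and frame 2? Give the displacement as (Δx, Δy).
(-0.8, -1.5)

The red star was at (9.1, 8.7) in frame 1 and (8.3, 7.2) in frame 2.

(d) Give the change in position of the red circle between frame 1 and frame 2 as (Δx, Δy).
(1.9, -1.7)

The red circle was at (4.9, 11.0) in frame 1 and (6.8, 9.3) in frame 2.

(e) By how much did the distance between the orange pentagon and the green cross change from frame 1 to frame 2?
-3.4

Distance in frame 1: 4.7. Distance in frame 2: 1.3.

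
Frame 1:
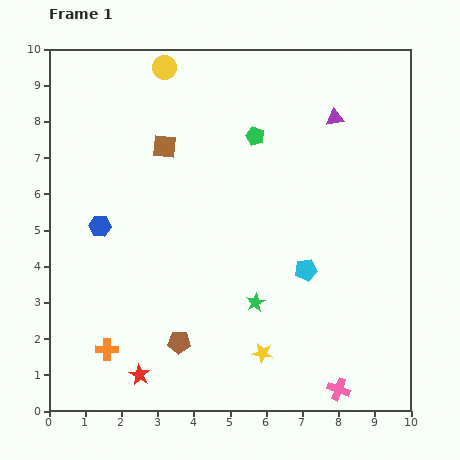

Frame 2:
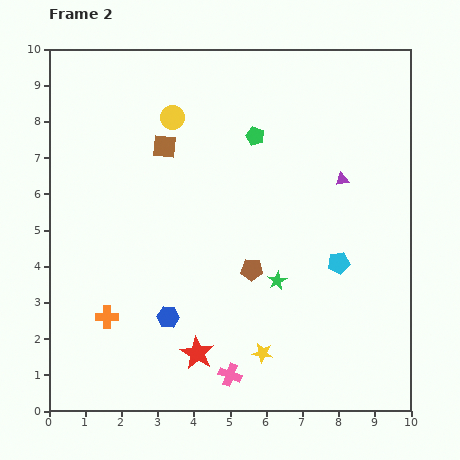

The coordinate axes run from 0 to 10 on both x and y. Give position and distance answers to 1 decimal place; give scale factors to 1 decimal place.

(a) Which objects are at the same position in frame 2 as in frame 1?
the brown square, the green pentagon, the yellow star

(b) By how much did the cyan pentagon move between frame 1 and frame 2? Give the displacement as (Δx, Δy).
(0.9, 0.2)

The cyan pentagon was at (7.1, 3.9) in frame 1 and (8.0, 4.1) in frame 2.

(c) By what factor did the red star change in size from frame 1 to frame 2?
1.6×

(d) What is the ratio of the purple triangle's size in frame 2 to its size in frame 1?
0.7×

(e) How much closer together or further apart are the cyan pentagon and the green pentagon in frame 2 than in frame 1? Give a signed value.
+0.2

Distance in frame 1: 4.0. Distance in frame 2: 4.2.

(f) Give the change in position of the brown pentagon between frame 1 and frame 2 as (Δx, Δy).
(2.0, 2.0)

The brown pentagon was at (3.6, 1.9) in frame 1 and (5.6, 3.9) in frame 2.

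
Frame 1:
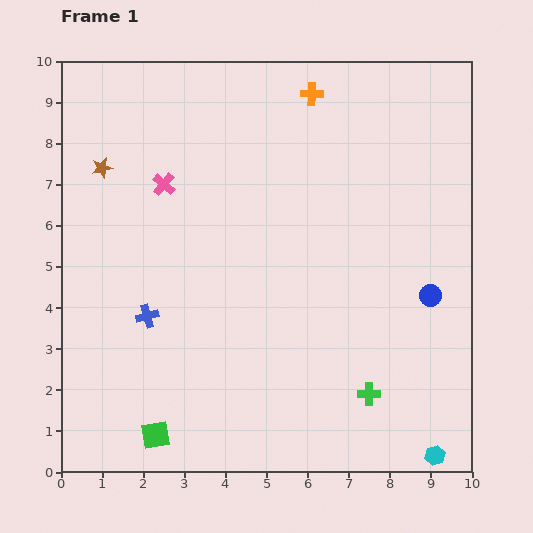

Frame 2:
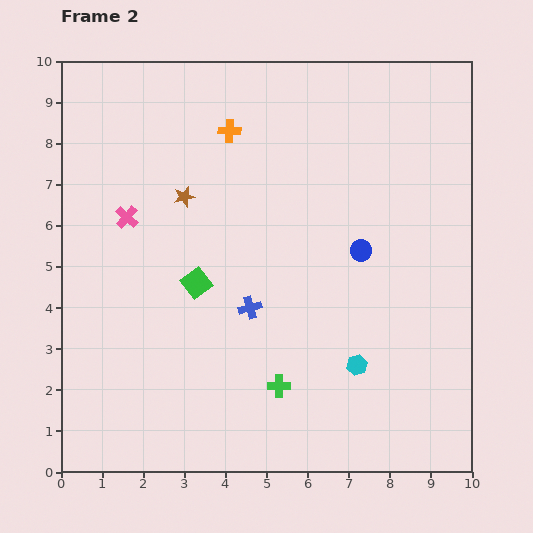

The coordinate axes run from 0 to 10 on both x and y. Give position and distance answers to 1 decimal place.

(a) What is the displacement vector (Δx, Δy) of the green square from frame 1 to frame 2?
(1.0, 3.7)

The green square was at (2.3, 0.9) in frame 1 and (3.3, 4.6) in frame 2.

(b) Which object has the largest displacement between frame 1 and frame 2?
the green square

(moved 3.8; next 2.9)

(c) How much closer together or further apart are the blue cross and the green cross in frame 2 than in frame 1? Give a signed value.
-3.7

Distance in frame 1: 5.7. Distance in frame 2: 2.0.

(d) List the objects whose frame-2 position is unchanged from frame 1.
none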